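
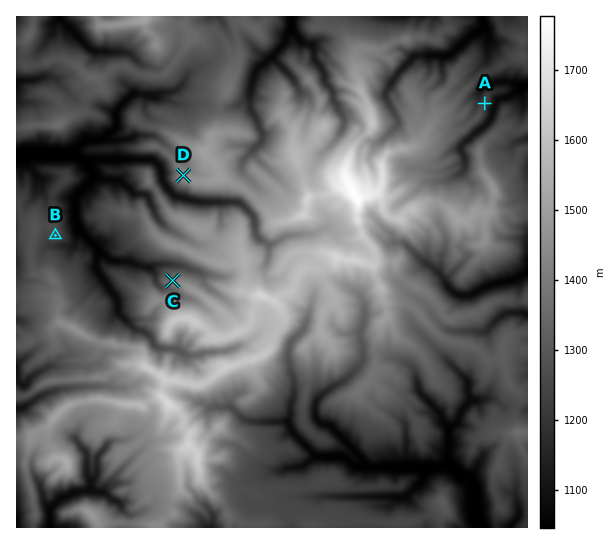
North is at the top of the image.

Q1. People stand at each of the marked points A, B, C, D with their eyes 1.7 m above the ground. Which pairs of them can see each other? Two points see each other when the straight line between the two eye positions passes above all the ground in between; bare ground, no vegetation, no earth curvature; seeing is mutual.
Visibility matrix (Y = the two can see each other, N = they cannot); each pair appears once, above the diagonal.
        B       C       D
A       N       N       N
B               Y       Y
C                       N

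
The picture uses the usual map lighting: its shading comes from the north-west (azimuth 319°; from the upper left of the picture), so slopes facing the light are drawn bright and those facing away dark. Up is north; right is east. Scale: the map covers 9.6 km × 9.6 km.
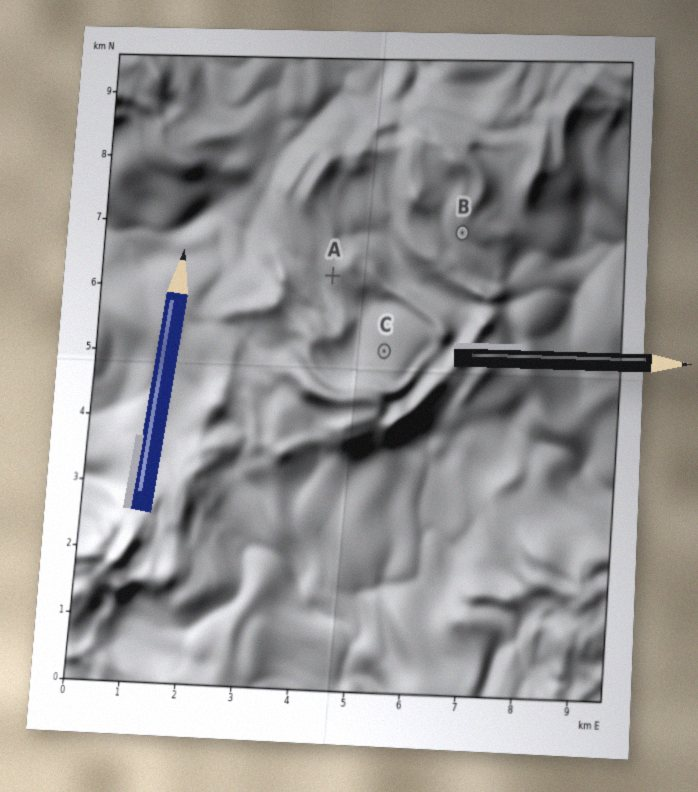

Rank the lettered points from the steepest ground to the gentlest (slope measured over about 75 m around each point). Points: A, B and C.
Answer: A B C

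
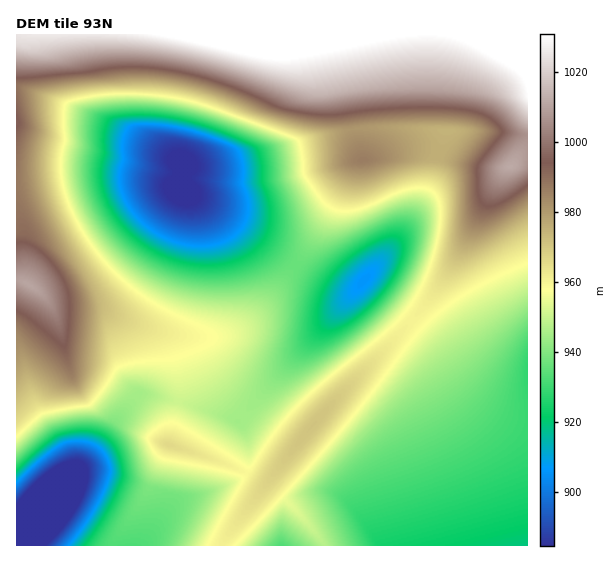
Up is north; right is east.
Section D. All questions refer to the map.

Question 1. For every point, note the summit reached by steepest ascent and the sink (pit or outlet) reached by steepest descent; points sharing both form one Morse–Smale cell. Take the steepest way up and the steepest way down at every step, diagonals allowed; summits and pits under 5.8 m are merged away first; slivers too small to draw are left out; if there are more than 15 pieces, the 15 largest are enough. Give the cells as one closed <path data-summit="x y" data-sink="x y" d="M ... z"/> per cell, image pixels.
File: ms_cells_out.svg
<path data-summit="313 425" data-sink="527 545" d="M411 321l-96 102-43 53-3 5 2 4 36 36 18 25 202 0 1-122-21-6-28-17-15-16-25-37z"/><path data-summit="27 284" data-sink="182 191" d="M111 173l-45 1-50 7 0 98 23 12 18 20 45 0 61 23 6 7 10 30 0 30 59 20 5-6-27-28-16-28-5-15-6-6-6-2 36 1 19-7 21-17 37-48-55-39-51-32-36-15z"/><path data-summit="247 35" data-sink="182 191" d="M334 34l-248 0-1 13 6 25 4 37 4 8 11 6 80 43 27 0 21-4 88-27 27-5-5-38-11-51z"/><path data-summit="527 35" data-sink="182 191" d="M85 34l-69 1 0 145 9 1 58-8 43 1 28 5 23 8 36 20 82 58 38-60 18-40 4-4 6-1-8-29-6-1-21 5-49 16-52 14-35 1-8-3-85-48-5-19z"/><path data-summit="27 284" data-sink="43 511" d="M18 279l-2 1 1 253 9-3 9-9 36-44 21-21 23-33 24-29 15 1 24 7 2-7 0-16-4-19-7-19-6-7-61-23-45 0-18-20z"/><path data-summit="527 35" data-sink="363 281" d="M426 150l-20 0-25 8-26 3-6 7-4 13-12 24-37 60 25 17 24 11 10-3 8-9 48 40 37-49 47-87 12-17-29-1z"/><path data-summit="527 35" data-sink="527 545" d="M527 153l-6 1-6 9-12 9-55 100-36 48 27 28 25 37 15 16 28 17 18 5 3 0z"/><path data-summit="170 445" data-sink="43 511" d="M147 394l-8 0-14 15-33 47-21 21-42 50-6 10-1 9 119 0 23-30 15-15 34-10 31-15 1-3-10-6-64-21-2-5 8-40z"/><path data-summit="527 35" data-sink="43 511" d="M527 34l-98 0 0 95-36-2-38 2-2 3 8 27 13 0 32-9 20 0 52 17 25 2 8-3 10-12 7-2z"/><path data-summit="313 425" data-sink="363 281" d="M363 281l-119 134 45 34 6-1 42-51 74-76z"/><path data-summit="27 284" data-sink="363 281" d="M297 266l-38 47-21 17-19 7-32 0 8 7 5 15 16 28 27 28 110-123-14-1-18-9z"/><path data-summit="247 35" data-sink="43 511" d="M427 34l-92 1 8 30 11 65 19-3 56 2z"/><path data-summit="313 425" data-sink="43 511" d="M246 473l-4 5-23 11-40 12-15 15-23 29 80 1 46-62z"/><path data-summit="313 425" data-sink="282 545" d="M269 481l-48 64 102 1-2-6-14-19-36-36z"/><path data-summit="170 445" data-sink="182 191" d="M182 402l-5 1-8 41 53 18 24 11 2-5 0-27-7-17-8-6z"/>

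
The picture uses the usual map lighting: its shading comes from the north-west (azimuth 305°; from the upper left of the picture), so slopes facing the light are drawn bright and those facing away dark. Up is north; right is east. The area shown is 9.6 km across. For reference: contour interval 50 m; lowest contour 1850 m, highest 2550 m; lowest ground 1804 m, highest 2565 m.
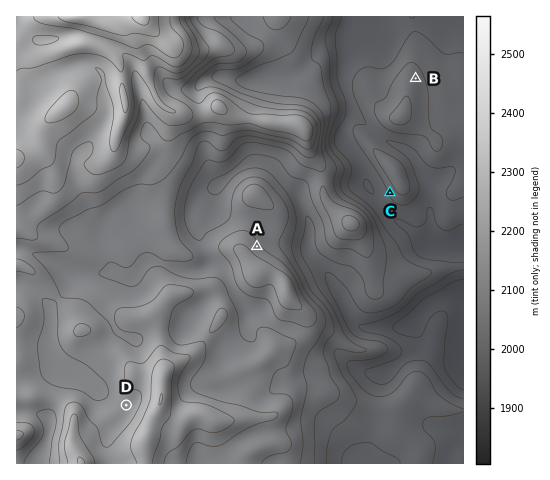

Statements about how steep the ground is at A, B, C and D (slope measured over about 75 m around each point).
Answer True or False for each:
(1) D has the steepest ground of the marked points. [False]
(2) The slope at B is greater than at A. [False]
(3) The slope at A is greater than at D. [True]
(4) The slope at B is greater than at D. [True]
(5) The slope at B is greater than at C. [False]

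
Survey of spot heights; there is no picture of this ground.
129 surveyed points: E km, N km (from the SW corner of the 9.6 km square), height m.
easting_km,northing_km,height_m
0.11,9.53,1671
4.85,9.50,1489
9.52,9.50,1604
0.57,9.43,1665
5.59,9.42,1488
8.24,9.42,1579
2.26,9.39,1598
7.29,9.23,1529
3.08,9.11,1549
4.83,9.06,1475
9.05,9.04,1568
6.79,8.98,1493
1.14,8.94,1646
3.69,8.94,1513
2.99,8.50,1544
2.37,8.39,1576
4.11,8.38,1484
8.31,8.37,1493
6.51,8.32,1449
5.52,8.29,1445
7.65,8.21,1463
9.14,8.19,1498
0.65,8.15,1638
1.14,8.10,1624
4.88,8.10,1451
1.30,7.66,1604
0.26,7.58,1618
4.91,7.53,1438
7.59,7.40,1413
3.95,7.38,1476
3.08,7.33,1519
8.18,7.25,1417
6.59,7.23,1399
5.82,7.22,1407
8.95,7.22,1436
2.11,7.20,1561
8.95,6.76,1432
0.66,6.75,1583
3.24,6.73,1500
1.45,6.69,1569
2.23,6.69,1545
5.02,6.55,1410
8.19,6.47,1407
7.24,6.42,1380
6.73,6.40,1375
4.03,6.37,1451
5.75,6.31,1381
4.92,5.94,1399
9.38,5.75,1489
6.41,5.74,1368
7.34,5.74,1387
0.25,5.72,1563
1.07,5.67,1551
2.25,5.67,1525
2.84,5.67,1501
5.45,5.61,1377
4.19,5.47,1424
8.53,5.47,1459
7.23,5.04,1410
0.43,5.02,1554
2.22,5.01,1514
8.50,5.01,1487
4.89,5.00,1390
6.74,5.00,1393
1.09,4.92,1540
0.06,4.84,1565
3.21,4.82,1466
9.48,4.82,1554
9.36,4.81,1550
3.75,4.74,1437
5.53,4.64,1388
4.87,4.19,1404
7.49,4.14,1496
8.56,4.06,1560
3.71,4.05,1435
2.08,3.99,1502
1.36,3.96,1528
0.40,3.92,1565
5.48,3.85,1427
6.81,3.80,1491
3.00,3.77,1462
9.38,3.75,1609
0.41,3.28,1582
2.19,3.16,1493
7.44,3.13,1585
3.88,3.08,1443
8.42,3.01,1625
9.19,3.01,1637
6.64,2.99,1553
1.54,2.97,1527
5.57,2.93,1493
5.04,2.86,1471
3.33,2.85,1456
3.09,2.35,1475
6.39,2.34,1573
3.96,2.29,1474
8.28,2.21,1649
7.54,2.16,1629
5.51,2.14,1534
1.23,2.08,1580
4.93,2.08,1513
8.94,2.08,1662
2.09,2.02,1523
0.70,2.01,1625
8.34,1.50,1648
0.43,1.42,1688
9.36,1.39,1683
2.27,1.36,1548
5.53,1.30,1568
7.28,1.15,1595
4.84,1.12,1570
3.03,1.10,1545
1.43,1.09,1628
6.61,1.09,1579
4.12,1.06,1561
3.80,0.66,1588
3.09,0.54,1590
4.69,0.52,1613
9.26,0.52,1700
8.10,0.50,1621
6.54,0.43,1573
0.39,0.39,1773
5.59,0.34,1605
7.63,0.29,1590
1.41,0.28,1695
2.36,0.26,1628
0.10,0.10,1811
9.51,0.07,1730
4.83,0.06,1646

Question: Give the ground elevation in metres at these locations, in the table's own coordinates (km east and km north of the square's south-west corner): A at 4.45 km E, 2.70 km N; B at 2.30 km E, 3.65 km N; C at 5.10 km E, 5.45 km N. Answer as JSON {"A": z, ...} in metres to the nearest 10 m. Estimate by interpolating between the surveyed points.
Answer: {"A": 1460, "B": 1490, "C": 1380}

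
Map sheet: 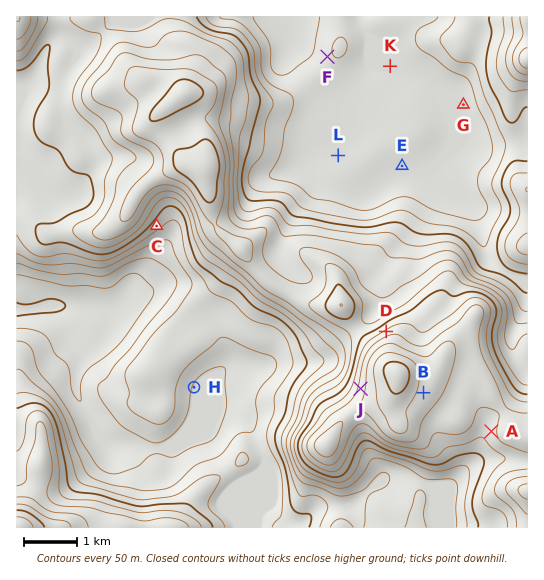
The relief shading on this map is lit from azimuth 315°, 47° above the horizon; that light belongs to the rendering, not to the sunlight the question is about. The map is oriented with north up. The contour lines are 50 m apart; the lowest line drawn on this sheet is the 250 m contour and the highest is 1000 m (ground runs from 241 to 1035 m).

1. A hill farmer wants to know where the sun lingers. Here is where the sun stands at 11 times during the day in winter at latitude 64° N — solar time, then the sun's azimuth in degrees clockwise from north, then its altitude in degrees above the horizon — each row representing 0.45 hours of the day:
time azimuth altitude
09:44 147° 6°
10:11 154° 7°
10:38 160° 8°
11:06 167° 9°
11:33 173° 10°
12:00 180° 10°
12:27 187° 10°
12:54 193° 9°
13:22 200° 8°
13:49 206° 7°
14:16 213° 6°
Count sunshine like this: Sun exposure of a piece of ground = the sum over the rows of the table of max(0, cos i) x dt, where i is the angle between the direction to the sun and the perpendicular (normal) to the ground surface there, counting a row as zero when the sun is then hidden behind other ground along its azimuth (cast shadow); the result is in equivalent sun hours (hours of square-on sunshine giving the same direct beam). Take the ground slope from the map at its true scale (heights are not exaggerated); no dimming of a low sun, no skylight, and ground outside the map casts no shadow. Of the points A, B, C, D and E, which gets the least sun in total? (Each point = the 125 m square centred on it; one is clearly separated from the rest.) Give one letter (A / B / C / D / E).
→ D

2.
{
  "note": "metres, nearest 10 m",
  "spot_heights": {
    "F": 390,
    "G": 370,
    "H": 350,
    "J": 870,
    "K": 360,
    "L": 370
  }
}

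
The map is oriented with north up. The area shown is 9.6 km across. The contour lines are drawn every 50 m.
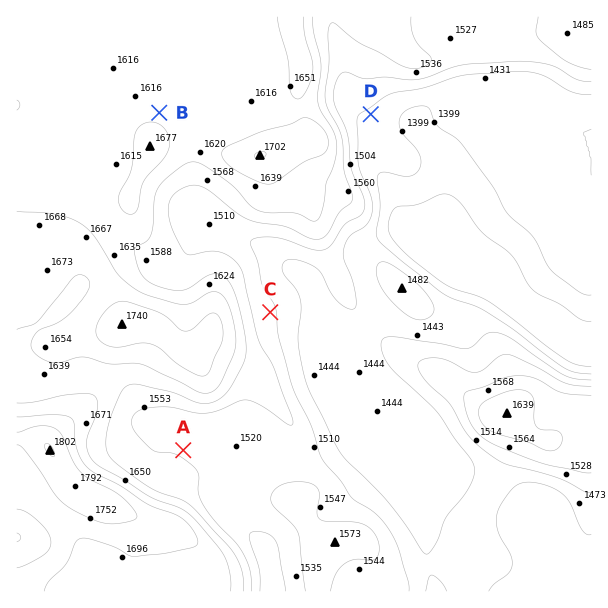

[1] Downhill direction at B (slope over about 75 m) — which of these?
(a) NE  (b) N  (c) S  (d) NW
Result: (b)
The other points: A NE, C E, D SE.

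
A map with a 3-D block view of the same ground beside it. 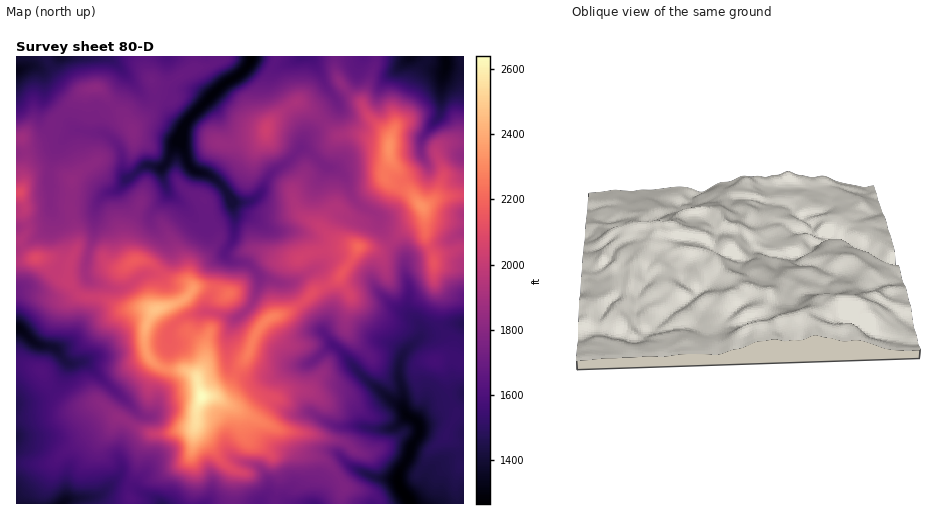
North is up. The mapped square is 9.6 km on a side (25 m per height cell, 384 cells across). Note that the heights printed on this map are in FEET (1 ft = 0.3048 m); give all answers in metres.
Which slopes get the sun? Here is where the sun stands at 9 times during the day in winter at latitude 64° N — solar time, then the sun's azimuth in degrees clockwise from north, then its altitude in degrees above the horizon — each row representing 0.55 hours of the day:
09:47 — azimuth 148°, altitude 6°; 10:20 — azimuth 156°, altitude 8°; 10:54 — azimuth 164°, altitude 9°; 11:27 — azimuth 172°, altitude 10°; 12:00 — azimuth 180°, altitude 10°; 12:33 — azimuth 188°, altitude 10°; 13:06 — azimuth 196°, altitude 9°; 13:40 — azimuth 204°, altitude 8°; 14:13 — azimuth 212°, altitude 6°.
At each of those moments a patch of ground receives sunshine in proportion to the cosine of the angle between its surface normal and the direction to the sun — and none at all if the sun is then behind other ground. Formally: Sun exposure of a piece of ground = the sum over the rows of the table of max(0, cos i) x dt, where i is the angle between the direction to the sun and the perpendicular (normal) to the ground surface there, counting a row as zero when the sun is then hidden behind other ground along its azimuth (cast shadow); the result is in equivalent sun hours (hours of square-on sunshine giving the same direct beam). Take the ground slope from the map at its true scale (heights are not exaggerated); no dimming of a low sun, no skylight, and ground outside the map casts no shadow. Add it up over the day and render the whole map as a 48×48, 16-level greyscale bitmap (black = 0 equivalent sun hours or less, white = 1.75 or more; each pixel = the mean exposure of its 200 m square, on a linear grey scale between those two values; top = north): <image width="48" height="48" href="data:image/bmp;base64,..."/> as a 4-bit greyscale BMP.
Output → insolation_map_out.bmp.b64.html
<image width="48" height="48" href="data:image/bmp;base64,Qk32BAAAAAAAAHYAAAAoAAAAMAAAADAAAAABAAQAAAAAAIAEAAATCwAAEwsAABAAAAAAAAAAAAAAABEREQAiIiIAMzMzAERERABVVVUAZmZmAHd3dwCIiIgAmZmZAKqqqgC7u7sAzMzMAN3d3QDu7u4A////AImruGVVZ3Z6qryoiZh3eau5iaqFNIiYd3iJq7unVWnMvN26zMyYiJqod3UyN6mHd4iJmqmZhoib7//c7/+qmHd3YwATV5h3d4iImYmal4l4v/7f6VW/yqmIUSfLlUd3d2VmeYiZiZmXaN39ZY3//bqWOP/MyDZ3ZlVVZ4iImpq6hpzZjP/IipdmnJZ5qFWId1ZmVneJupv//by5q5iKzd3MtjISWXJHd3d3d3d4mph4vauqqXiruodSAAAAFoRGZod4iIiHiVEAJFiKuZmFIAACZmipYTd2Z2Zmd4iHYyREM1eIqoUhIhJrqZllVZqHZmZmVWd2IVqndljLpkIkiIqpd3UySKp2ZYd3UzNCFqqYd2Z3MiNFVol1V2Q1mIh2ZoiHVDIBfLmrqHUhEjQyJFVVZSJqiId3d4h3UyImvLzv7JVDJHZVMiJXUifJaIeIeHZlMiJWaL36ZSFENZl2VCAkM2yod3iYd1MRJ5hlVYtyEAE0RIqHibghN7l3hlZmZiABV5u6mIhEQyM0Q0iIiauCXcdFiERFZgKN64rduYh2ZmRFMjeqlkM43ZZniYVVZkrd7brN24eYZlM2QSS8yoZqqYmZiId2VN273duay5attiEBMQFc3czLiKuodmeIh+3Mzd2XiZeM/qY2ujABR73bmsunZ4m8zMupibunMiIROey73pIAAGzcu6hmqZvty4ZniGQzIQAAAGuWZ3IQABWcuFVc2Yv9qYial1JGhzEAEzNCECIgEiI3p0WtqKzbzN7ZZlaJmYUyEQAAAAJpuoQ0aZm5ebqrzL7IdnZmVpqDAAAAABWpmal1NruoeYiId0RVVXdUIiIQAAAAAWhlVmeHZr2niZlVeFEAE0YhEAABIgASEDQhESNWZ2dli91zNVUiIiMhIgATQhI0UiEQESRmQgAUeruoZFZlVDM0QzIkQ0RUQyNGeIhkIAE1aKmJmKhlZlRERFVENFZlMjVniYVERERWeJmXdodmZmZENFdiJGd1IiJWZkM1ZUaLurmJmrZWZmdiEkZjFXdkNnQ1dlQzQ2rO7HJIq1dmZ3eIQBNDSFMhXu12ZVVDNHndtzECMxRmZniagwEiZAACzKulM1ZURWeYdjEDUzNmZVeIimABEABM2ZmmIkVUV2dnhjETQzRVVFVoitqYIRv/uZq8hDRoh3ZYcxBDEWVWVVVFWL/6QlvcqYnNyEWJmIdXdTJkVpdmZVVDWYh2ZWiHd3ipiHd4mpdVZlIkZ0VWZlVWiHdpt2VDRmeIiIdmZ2VTV5QAEwJGZ3eIh2Z5yUEBNVVWeJl1IjZRJqcQAQE0Z3d3ZlVoznEANEMTaJl0I2YQATUwASMhRnd3ZVRXncQAIjIQN4dUR4MAAAEQADMyJHiIVDRmZ6kgASMhEkQzdyEAAAEhIjIzIkVlMjZ2Z4y0AAIzIQI2pQAQAAIzNCIzMgABIldlV5z9YQA0MhI3UhIwABJERVRFMgAAFXVDNGee+BAlQiJFM1RUEBNWRZiFMiECR2VERFVFm0E1ZTNVVVRXYyNVZg=="/>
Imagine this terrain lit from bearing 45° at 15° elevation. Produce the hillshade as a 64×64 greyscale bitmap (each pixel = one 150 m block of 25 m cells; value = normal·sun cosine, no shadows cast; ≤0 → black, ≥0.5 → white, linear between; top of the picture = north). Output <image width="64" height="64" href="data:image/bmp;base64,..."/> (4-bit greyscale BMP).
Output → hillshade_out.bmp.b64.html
<image width="64" height="64" href="data:image/bmp;base64,Qk12CAAAAAAAAHYAAAAoAAAAQAAAAEAAAAABAAQAAAAAAAAIAAATCwAAEwsAABAAAAAAAAAAAAAAABEREQAiIiIAMzMzAERERABVVVUAZmZmAHd3dwCIiIgAmZmZAKqqqgC7u7sAzMzMAN3d3QDu7u4A////AHZmd2VWd3dniZhkREVVVWZ3d3d3dlRFeHd4ztplVmZ3dmZ3dVZmd2eIdkRDNFZVVmZnd3dmVVZ3iJvuyFRWd3dmZmdlRWZ3Z3dVRDIjVkM0RWdmd3ZmZ3m83u2lRWd3d2ZmZ3VWZnZmZmVTEAJmMRI2iFZ3d3d3nO/buoVWd3d3ZmZndmZmZnZWZlMAA3YQNoumNWZmd3jO2WaIdmd3d3d3d3d2ZmZndVZmUxAVdBSKumIlZWZmi9pSNoiHd3d3d4iHd3dmZnh1RmVTISZ0SJhTIld3d3islCRoiJl2Z3d4iId3d2Znd2RFVUIQFWZ5dCNGiYd3iZhEaZmaqnZnd3h3d3d3ZmZmZUQzIAAFd4hUV4iHZmZndmiru7zKh3d3eGd3d2ZmZmZlQzMgABV4l1V4h2Zmd4mrvN3M3LmYZniIZmZmZmZmZmVVeHQiNomXZnd2aKu83u3My6q6qqhVeIhmZmZmZmZmZ4qqhURGmpdmd3is7u7tuImXd4mrp0VniHd2ZmZmZmeKuodUQzaZh2Z4q97dzLdmiHZ5q7p0RXeId3d3ZmZmebylRUMiJYh2eKvMy6qoZWiZiavMt0RWd4hmZ3d3d3ecylI1UyEjZ3irzcuZmpZWmqmazMqFRWd4iWZmd4iIisyVIkZTIRN6rNzcqpq6h3mrqazcl3ZGd3iJZmZ4iIibyUIiRUIRFJze3Mqqu7qZmrqqzslmhld3d4hmZ4mZmauEESIzEREVrN7Lqququ6qqqr3shViVV3d3d2Z3iqqZqFIiIhASIki83amJqaq7u6mr3sdFioVndnd3d4mryoiGRDMhAmd3mrvcl3iZqqq6ma3sc0eahmdmeHeJq82nZmVUMyAYu5qpm9yGeJqpmYiJvdhDaKqHZ3iIiKvcy3VVVEMiEFvKmYeL3Id4qqiHd4nMlDWKqod4iJiIzcl2RFVDIiIBfKmHd4vcl3iqmIiJq7gyWKqph3iIiIjbYyM0RDIiIgJ7qHd3isyod5mIiavMgxSKqYh3d3iIiZURI0RDIiIiEnqYd3iazLl3iHd5q7lSR5mId4iHd3iZMQI0REMiMyISaId4mqvdyXd4dniZlkRXiHeIiYh3eJkREjNEQzMzMzNXdniaq8uoh3iIiYh2VFZ3eImZh2ZndxEiNERDNERVRFd3d3iYdmZ4eKu6l2ZVRWeJqph2VEVmIzNFVVRVVnd3irqXeHVEV4mJvMuXdmVEeau4d2UyNWZVVWZVZ3eJmZms3KmIhmZ5u5m8uod3ZUabzIVoYxFHeGZlVFaKqZiIiazLl3mpiKzdqauph4h1WLzJRIliAWiHVUM1Z5uXZWZ4mqh3i9y83v65mHdnmXZ6vKU2qUADeGZDIkZ4qnVUVneIiIm+/+/+7ZZUVWeIdomqdFm4MASHZjIkaIipdVZnd3ebus//7uzKYzRVZ3d3iZhlercyFIiIREeIiJl1aId4i926zu3cqHU0VmZ3d3d4h2aKp0ImqphmiqqYmXaJmJve7Jm93Lp2VVZ3eIiHd2Znd5qWQSeqmHm8upmamJqave7Kms3KqYZniZmZmYh3ZXmqqYUgOLqYmauqmaupmpq8y6iby6mZmHiqqpmZh3d4reyodBBJqpmJmpmZq7mZmqu6iKu6mIqoeaqYd3dniJve25dkImmZmXiZmIibqYiJqqmJu6mIirh5mHZVVWiau7uph2QjeZmZZ5mYiJqpeImZmIqqmIibyXh3ZURXiaqpmZh2VCNpqppoqph4mqmImZmZqqmIeK3Yd3dlVnmZmYmZh1RDE3qqmWi6l3iaqYmpiJq7qXd4vsdnd2VXmpmImqhkMyEVmqmHesqXeImZmqmImruWZ4nepEVmVFeamZmqhTIiIlm6qYerypd3iZmaqYmr2mV5rf1AJWVEaJqZmalkISNGjMuqqrzKh3eJiImqia3YR73v5gBGZkV5mZmZmFMiRni9yqu7q7qHeIiIibmJz9ds/+tgA1Z3Z4mZmZmXUyNoib3JmruruoiIiIiKp3nNp576YgAlZnd3iJmZmHZTJGeK3th6zKqqmIiIiIqWaId4raMAAUVmd2Z4ial3ZlM0Z63/tXzciaqYiIiImpZWRIqrYAAkVlZmVniJhmZmQzRYzv50nLp4mZiIiImrlVZXvKlAA1ZmZmVniIhlZmVDRFjO/GWamXipiIiImap1Z4vcqDAVeIdmVnmph2ZmZURUWc78eKqZmqmIiIiZl1V4m8qXMDeZh2ZWmql3Zmd2VmVpzduqq6qruYiIiIh2ZomaqZhDWKmHdmeamHdmeIh2VXm8u8u7qqqpiIh3d3d3iZmZmHZ5qXd3eKqYdmeKmHVYmbzN26mamZmIh3d3d3iZmZiHiImXZ4iZqph3eKqXRIupze/sp5qImpiHd3d3iZqZiHiIiId4iZqpmHiaqnQ2zJre//2om4ial3d3d3iZqpiIiIiYd3eJqpmImqu5VFrsrO//7aiaeJqHd3d3iaqpd4iJmYiHeJmZmZmru6ZGnOy8/+3cqJmImoh3eImrupdniImYd3iJmZmZmru7hGq7zM3tzMuoiIiZiIiaq8y6hniZiIdmd4mYiJmaq7lVnLmrzMu7u5h3eJh4iaq8zLhmiZmIh3dlZ4d3iZqqqFe7mJq7uqqqmHdnd3mZqru7lmeJqYiIiHZomGZ4maqXabqYibuqmZmYZmZmiqmqqql1aJqpiIiYd2ipZWiaqYZpqZiJq6qYiZhm"/>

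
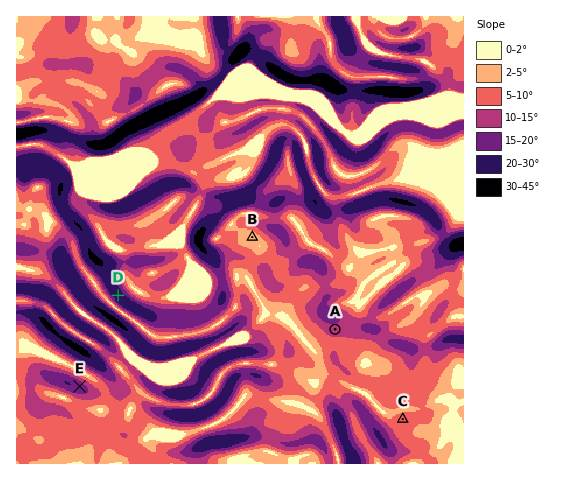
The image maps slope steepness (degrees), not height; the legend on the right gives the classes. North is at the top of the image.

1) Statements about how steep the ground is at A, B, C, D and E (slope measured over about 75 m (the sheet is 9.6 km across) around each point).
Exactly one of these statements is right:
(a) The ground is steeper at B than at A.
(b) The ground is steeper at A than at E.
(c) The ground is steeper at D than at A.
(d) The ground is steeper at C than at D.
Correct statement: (c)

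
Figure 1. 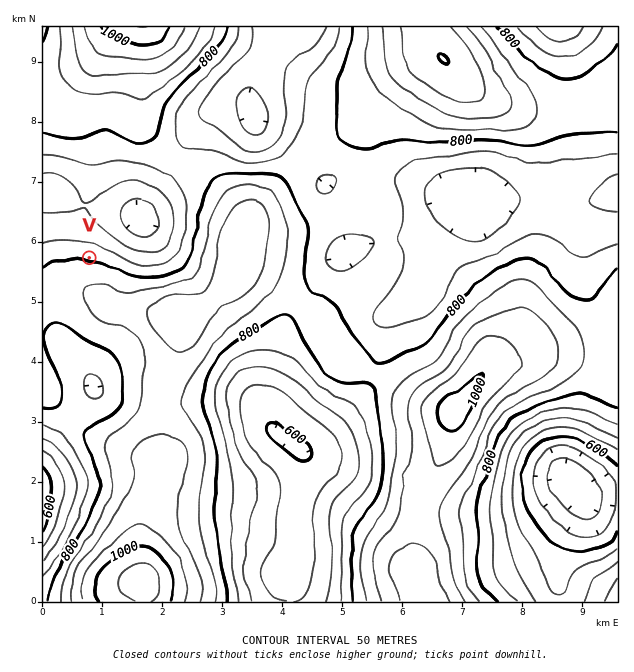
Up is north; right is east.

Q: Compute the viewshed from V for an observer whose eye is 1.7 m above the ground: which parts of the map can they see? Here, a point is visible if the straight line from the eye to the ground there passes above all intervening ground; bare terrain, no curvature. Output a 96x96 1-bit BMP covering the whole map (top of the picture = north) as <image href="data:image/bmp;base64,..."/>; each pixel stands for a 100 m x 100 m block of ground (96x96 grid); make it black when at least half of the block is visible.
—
<image width="96" height="96" href="data:image/bmp;base64,Qk2+BAAAAAAAAD4AAAAoAAAAYAAAAGAAAAABAAEAAAAAAIAEAAATCwAAEwsAAAIAAAAAAAAA////AAAAAAAAAAAAAAAAAAAAAAAAAAAAAAAAAAAAAAAAAAAAAAAAAAAAAAAAAAAAAAAAAAAAAAAAAAAAAAAAAAAAAAAAAAAAAAAAAAAAAAAAAAAAAAAAAAAAAAAAAAAAAAAAAAAAAAAAAAAAAAAAAAAAAAAAAAAAAAAAAAAAAAAAAAAAAAAAAAAAAAAAAAAAAAAAAAAAAAAAAAAAAAAAAAAAAAAAAAAAAAAAAAAAAAAAAAAAAAAAAAAAAAAAAAAAAAAAAAAAAAAAAAAAAAAAAAAAAAAAAAAAAAAAAAAAAAAAAAAAAAAAAAAAAAAAAAAAAAAAAAAAAAAAAAAAAAAAAAAAAAAAAAAAAAAAAAAAAAAAAAAAAAAAAAAAAAAAAAAAAAAAAAAAAAAAAAAAAAAAAAAAAAAAAAAAAAAAAAAAAAAAAAAAAAAAAAAAAAAAAAAAAAAAAAAAAAAAAAAAAAAAAAAAAAAAAAAAAAAAAAAAAAAAAAAAAAAAAAAAAAAAAAAAAAAAAAAAAAAAAAAAAAAAAAAAAAAAAAAAAAAAAAAAAAAAAAAAAAAAAAAAAAAAAAAAAAAAAAAAAAAAAAAAAAAAAAAAAAAAAAAAAAAAAAAAAAAAAAAAAAAAAAAAAAAAAAAAAAAAAAAAAAAAAAAAAAAAAAAAAAAAAAAAAAAAAAAAAAAAAAAAAAAAAAAAAAAAAAAAAAAAAAAAAAAAAAAAAAAAAAAAAAAAAAAAAAAAAAAAAAAAAAAAAAAAAAAAAAAAABAAAAAAAAAAAAAAADgAAAAAAAAAAAAAAH4AAAAAAAAAAAAAAH8AAAAAAAAAAAAAAH/wAAAAAAAAAAAAAH/8AAAAAAAAAAAAAD/+AAAAAAAAAAAAAB/+AAAAAAAAAAAAAA//AAAAAAAAAAABwA//AAAAAAAAAAADgA//AAAAAAAAAAAHgA//AAAAAAAAAAAPgA//AAAAAAAAAAAPgA//AAAAAAAAAAA/wB//gAAAAAAAAAD/4B//gAAAAAAAAAD/+D//gAAAAAAAAAD/////gAAAAAAAAAD/////gAAAAAAAAAD/////gAAAAAAAAAD/////gAAAAAAAAAD/////AAAAAAAAAAD////+AAAAAAAAAAD////8AAAAAAAAAAD////wAAAAAAAAAAD////gAAAAAAAAAAD///8AAAAAAAAAAAD///gAAAAAAAAAAAD///AAAAAAAAAAAAD///AAAAAAAAAAAAD//+AAAAAAAAAAAAD//+AAAAAAAAAAAAD//8AAAAAAAAAAAAD//8AAAAAAAAAAAAA//4AAAAAAAAAAAAA//8AAAAAAAAAAAAD//8AAAAAAAAAAAAD///AAAAD//+AAAAD///gAAAP///wAAAD///4AAAP///wAAAB///+AAAf///gAAAAf///AAAP///AAAAAH///wAAP//+AAAAAD///4AAH//8AAAAAD///8AAH//4AAAAAD///+AAD//4AAAAAD///+AAD//wAAAAAD//wAAAD//wAAAAAD//gAAAD//gAAAAA="/>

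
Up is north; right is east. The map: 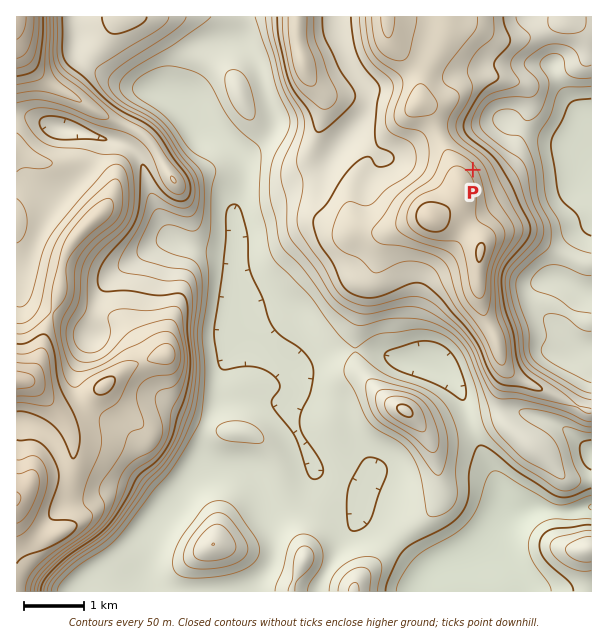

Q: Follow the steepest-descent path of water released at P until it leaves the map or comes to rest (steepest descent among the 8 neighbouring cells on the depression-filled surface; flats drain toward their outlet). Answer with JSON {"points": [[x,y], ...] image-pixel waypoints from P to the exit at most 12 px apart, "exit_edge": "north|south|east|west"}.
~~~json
{"points": [[473, 170], [485, 158], [497, 146], [506, 134], [515, 131], [527, 131], [539, 134], [551, 135], [563, 138], [575, 147], [587, 158], [591, 159]], "exit_edge": "east"}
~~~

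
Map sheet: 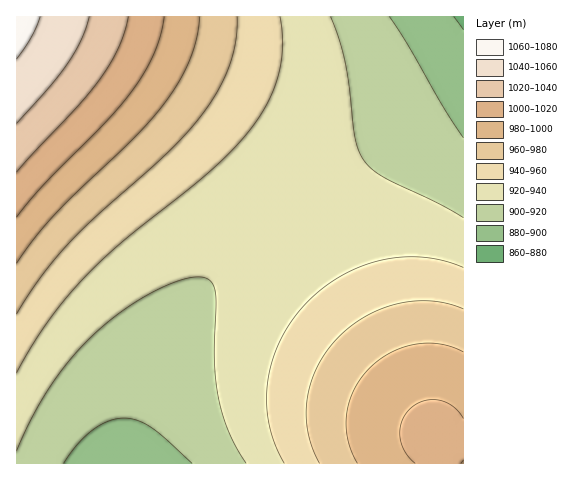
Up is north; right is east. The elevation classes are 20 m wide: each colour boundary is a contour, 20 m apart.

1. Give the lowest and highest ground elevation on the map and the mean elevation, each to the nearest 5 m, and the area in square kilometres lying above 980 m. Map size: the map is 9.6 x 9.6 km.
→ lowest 875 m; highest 1065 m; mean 945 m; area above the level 17.9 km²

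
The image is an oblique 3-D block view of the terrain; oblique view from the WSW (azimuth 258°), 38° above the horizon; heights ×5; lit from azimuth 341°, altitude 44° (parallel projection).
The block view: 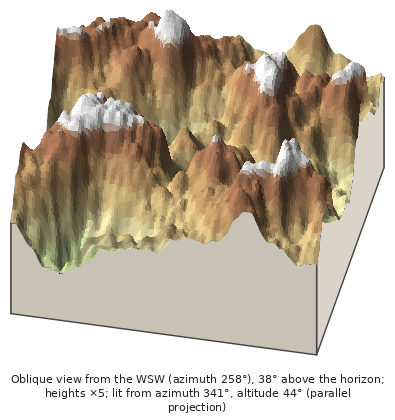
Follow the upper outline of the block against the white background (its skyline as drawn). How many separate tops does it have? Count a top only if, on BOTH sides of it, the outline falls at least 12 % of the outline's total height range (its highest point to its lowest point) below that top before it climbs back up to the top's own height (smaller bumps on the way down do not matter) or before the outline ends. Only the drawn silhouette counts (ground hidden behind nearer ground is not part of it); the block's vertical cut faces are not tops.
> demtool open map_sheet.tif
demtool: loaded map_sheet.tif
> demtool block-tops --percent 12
2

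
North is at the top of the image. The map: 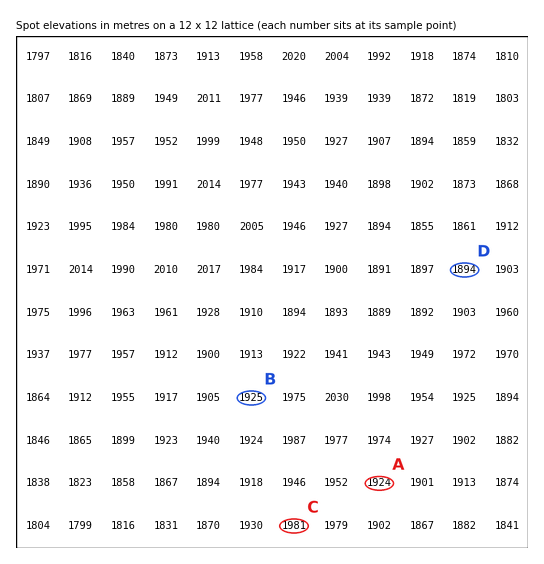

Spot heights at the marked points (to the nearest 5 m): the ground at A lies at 1925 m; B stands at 1925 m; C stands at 1980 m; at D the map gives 1895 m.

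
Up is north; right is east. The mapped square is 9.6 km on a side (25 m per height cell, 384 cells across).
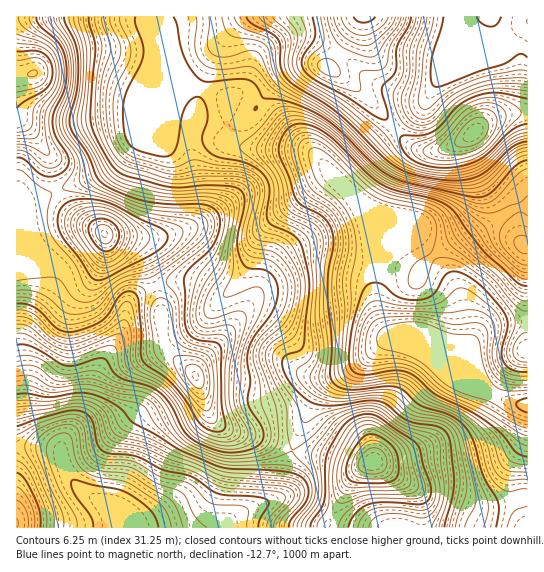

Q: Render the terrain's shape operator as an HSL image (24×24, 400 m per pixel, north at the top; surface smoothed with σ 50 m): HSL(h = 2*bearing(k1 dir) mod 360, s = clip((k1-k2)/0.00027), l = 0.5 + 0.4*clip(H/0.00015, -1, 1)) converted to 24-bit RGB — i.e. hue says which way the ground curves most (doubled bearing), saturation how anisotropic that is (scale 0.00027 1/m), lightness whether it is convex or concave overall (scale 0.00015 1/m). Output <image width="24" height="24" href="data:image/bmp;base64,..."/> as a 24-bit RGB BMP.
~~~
<image width="24" height="24" href="data:image/bmp;base64,Qk32BgAAAAAAADYAAAAoAAAAGAAAABgAAAABABgAAAAAAMAGAAATCwAAEwsAAAAAAAAAAAAA1MuwU1KzXWywf2WkdF6JfFZqbmVef41op5lugYZaRYRmKa2/HpT/t570/a+0xXg0VE0zXlshgnMd0v43MFtzYpOKcnCcfFWDzsaFbmGJe0NzfjMzdFdCdk9SjI5XTpNJjmNNr2c7e346SGwaES4FFioJ/3Iy/2pagDA+Q65Me/DMv+rRMDKsU8W+P0HDlHXNybmDf0qDhx+AujhHgIpWV21uoYxqhF1CXD4ovpUdgZE9XJRfSnqyCZarOc2z9rnZ4s3xwvXwZePOqGB2cV6mXKGUOFxyV6ady7csajxbRCWB2HCzxHSDVW93jWpZtih7nj5RrNV5gODJX+rlJrvvMnHlJ4fKiKa77ubd3OTphlfYtmOqcqqGYV6TUm+WP3yFtqIlUVcjEzEncIlD2ZmniYLNTELQjRjl48npzv3vqdn6gXnZRWWdL2h2OnaSc77E3vXWi9/FbhHs473xybvrVljhbWHKQTixt0uCxkdMIVM/FGQjd84fe5BAWSVPay5S2/+vdv9yQzlijU9TdW2lM5DAFf37Ren58eLR2h8jJ1gtN9BQyGmZthV9gxUXWTsbU0e435HcmnDZMonWwWCWijMuLyZISs2b2f/MdstlPjN1Z7eOXZmhZp4/Dq8FAWcspIE694KvzZqwTHopMwcAZiYQngIInmcZVFiAkV9cwZ18PJO1MC/Y03r1hqvuk//04/TXzFB3PIuKYZ1WZSxFwIs1h+Y2BzoVBywImLoQ7EsFWgAigXR4XS2D4E7F473Ma0CKpVFhwMZqWIxNEWhaQ1aj1t2dPu9oRaa1+nWvt1NrX0A1Qm9WhtOKy8GfSUF8IVNTZ3QlgUorgXh3hXdUIixtU5O+7ebbOzZngK+cwaymq4+YI6KvFkFw6PChldVXHUg7q0ZG7HKmqV+/dLSjTtBPpn9iqEiTRTBba2EqaWUfgmwhia1kQ3OCKmo+4PkoPmeTYcCYrYSl0J6INJhxCUVZvuqY1IaDP0BzKmdJtGtiwIGerqGWpL5/RYGHo0OudiOunlzImYzGbM7CXZCoe0qWZlCB4dpPZ4jFaKavaleP7lJMw1YrE29FQcIEo5YusFFmRodwOpeCspiTsaWlxrCkWEqEQDdraUqbX36pspm4rIWga0V4ckFgb1Fb4tR2i3OYil+Gai1f2kcv7OSuOIbUmXWzWZdMZ45MW8JkGKe2epOqspuHx1lVpFFwM1mGTluQaYqRdJuawFySkTaTjkyWboGmueGyf26Di0CWgyy4uebg2/DbMlXyg37Zuo3dpJDDlsuAGWlRL39mtIOOxoS+w6HFNzqzUEKFf4B/ZoFpiTyVvz2lZZqthtTRqcq7bGaDQVaiZsLr0/j13ObvWUT8fGfnrIXs4MLu6LPdvFG9FXZOLpxIdZmoxoinjR+jd2CEg3JadVIpMBUPj3QoktBHLbU6i6tQel56Q54+CtUcEv8HmLdIgjx1WY2BVVyTw3KS5nDB8prWiHPFMrB+Mm9NjkE2giJbbgIRVRsAOSEANDcFOKkASP8DJ7JIUY1jdz1uzcZVO+olAPoII2I/cWVQgWtETTgmhZolh5BKy4yB1pS5q2S4WThzbDRXRQAkiQAn3lx+zaHnrtDsjuTCaOZABpseJVtKNXlpufbJzPXxc5TGPStbTC4kdEYleHJCkLw8ZW4woJMTs5kMf2QuUyhFMAMdUQQwgtevvfD3zOX/08z/7c/889XlsMhUDyMkg+bMXv9RVn8idTEnZDBfZkV5gIB/YniOrJpobFyGtGZvy5tke0AzKwgZKwggUtObj/Syc/6sJP7MSB+/8pPe9dbp/7L+Xwv/0LhX/7MHO30hOHhqTD9yVleBf4B/ZHyIrqKMZ2CKeGic1ICWuQGJgRCEP6LKfO+4mvC+eeSCL1o2EjM3dLmV5cfS5pbof1r4xGJ68OvCbtq3HDx8UkRwS3B+gIB/e4B/noBVgm5KY3VNmilYzACUm2m6heTLi/vSZMdzuX06R5FSFHdxFJg3kbpNznWVp2i+m4nY7+3ct4fMKBB2XVGGRoCPd32BgW2DpklsoX93YImQICOUiGPq19701vL0tkm7nVVElMiNd5GmMD9yVoFGPnkZaXkbt6MsYcGY7+zP6FzHUw63YGu6Wk2tamaEZVSIjH2ksI6cl1tyKkpSH5VClcxZ0DUoqC85oMpnkr01eX5IN1h0dX2BgH59bYJlhrFfgM4Hlp4AkkoPaDJNcWhKcUN0f3qAYV5+ZH9npGFtyFvCeGTQSdHURJ5ko1OBvKmnwqWjyqOmY6m+O2adUGSGlGaBg6J2Yohc"/>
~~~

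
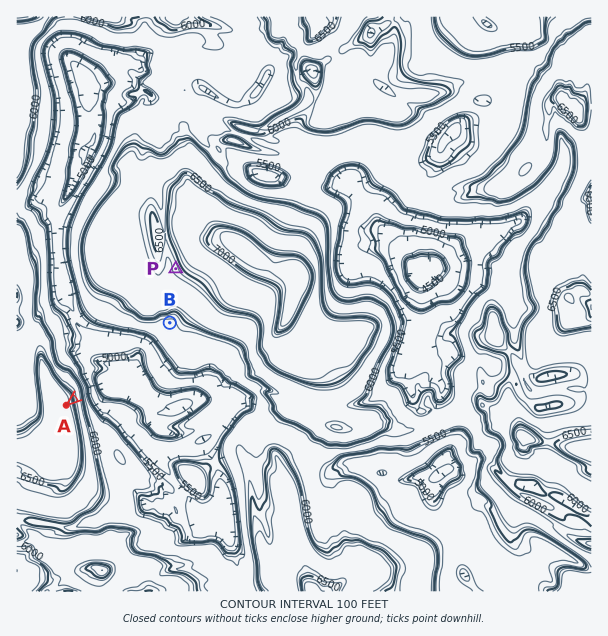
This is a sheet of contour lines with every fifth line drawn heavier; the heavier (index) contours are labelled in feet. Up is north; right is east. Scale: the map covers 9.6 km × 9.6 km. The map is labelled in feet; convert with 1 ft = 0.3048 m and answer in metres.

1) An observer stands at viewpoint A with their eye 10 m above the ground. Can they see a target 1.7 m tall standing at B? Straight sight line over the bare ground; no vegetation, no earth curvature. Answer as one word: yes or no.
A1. yes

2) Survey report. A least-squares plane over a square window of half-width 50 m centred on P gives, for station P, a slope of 19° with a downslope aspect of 252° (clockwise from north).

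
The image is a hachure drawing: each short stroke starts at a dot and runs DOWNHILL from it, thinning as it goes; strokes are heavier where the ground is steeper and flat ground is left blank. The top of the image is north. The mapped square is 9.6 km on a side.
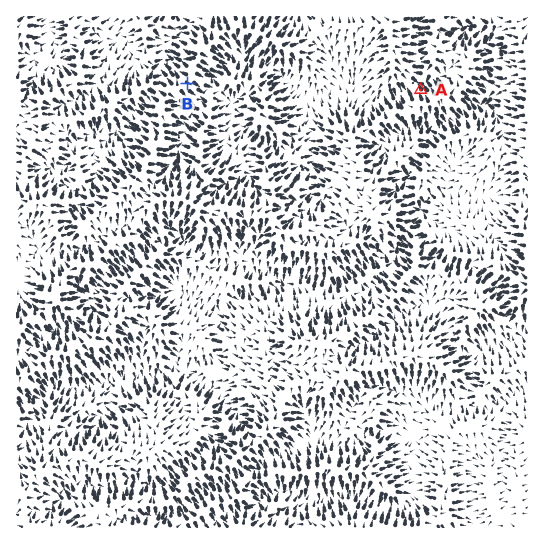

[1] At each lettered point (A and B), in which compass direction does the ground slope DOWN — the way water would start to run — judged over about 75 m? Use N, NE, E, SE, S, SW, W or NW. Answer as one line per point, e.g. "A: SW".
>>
A: NW
B: SE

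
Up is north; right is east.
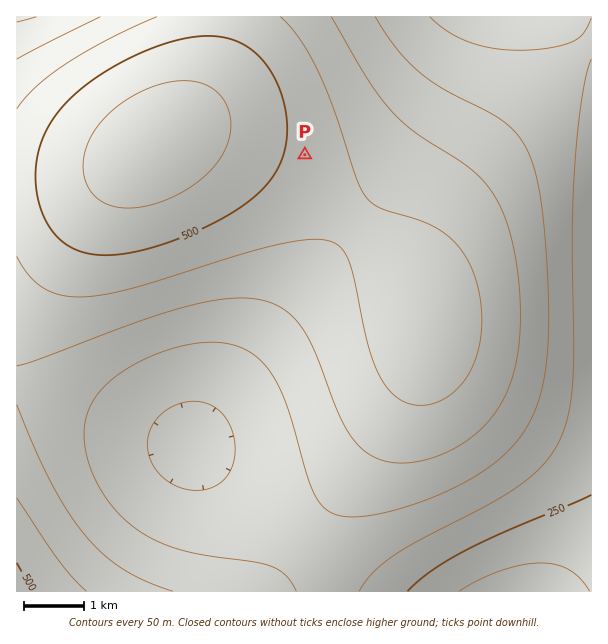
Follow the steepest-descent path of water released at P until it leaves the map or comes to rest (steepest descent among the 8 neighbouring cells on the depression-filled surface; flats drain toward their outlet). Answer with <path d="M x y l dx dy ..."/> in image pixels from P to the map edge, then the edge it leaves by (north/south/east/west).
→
<path d="M305 155l49 0 111-111 0-18 2-2 0-7"/>
exit: north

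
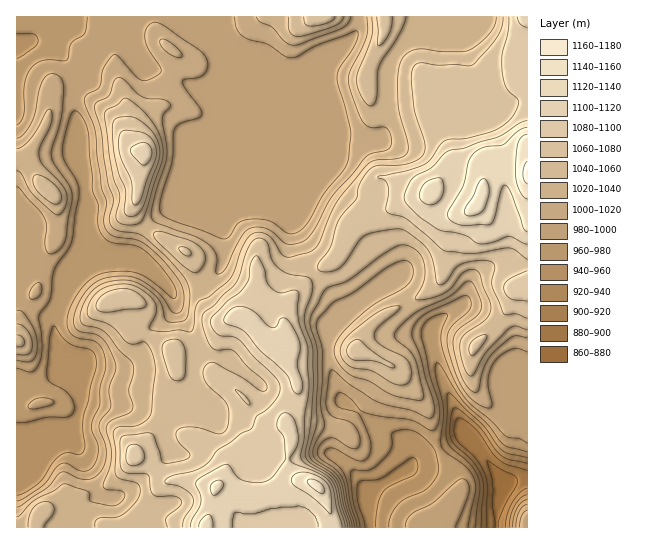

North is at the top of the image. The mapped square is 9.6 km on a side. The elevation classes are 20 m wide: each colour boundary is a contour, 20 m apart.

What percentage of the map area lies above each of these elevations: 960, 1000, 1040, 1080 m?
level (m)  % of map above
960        93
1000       62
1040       39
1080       15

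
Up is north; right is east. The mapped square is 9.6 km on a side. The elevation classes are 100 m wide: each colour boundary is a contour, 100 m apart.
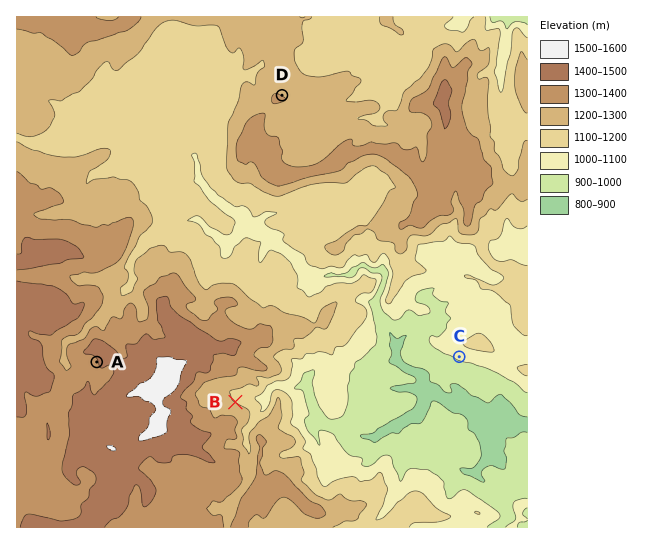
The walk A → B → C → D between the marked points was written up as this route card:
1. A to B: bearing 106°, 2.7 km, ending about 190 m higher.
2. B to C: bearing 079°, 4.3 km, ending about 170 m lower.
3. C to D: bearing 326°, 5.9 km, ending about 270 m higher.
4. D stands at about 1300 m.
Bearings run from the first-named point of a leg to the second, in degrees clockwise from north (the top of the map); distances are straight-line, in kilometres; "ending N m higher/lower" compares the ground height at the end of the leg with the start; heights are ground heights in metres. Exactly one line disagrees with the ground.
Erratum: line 1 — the sense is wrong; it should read lower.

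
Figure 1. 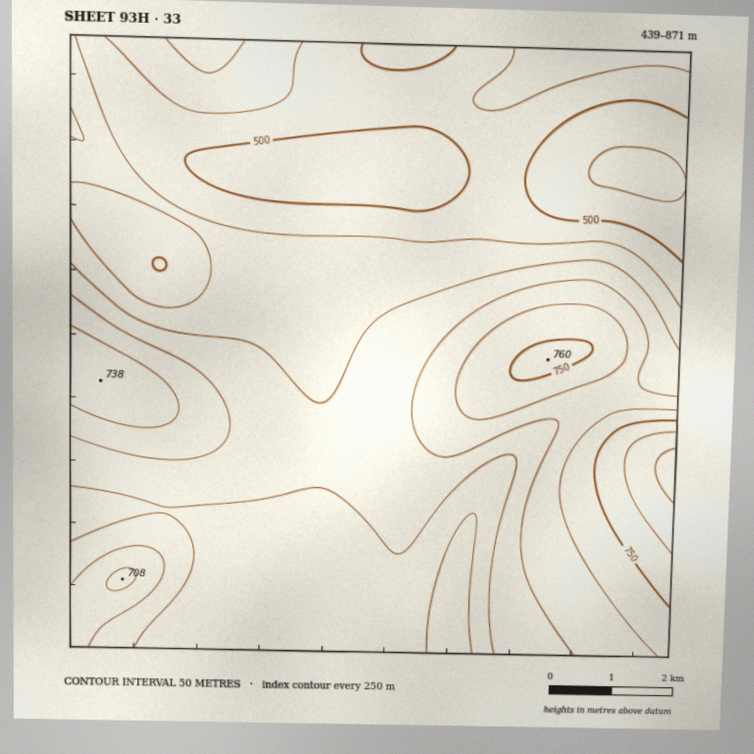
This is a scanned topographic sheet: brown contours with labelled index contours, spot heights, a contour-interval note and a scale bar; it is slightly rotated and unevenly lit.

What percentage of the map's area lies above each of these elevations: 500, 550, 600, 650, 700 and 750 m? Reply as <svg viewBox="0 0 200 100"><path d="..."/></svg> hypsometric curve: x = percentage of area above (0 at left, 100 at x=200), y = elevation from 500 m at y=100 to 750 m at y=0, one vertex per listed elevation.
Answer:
<svg viewBox="0 0 200 100"><path d="M180 100l-37-20-57-20-39-20-24-20-16-20"/></svg>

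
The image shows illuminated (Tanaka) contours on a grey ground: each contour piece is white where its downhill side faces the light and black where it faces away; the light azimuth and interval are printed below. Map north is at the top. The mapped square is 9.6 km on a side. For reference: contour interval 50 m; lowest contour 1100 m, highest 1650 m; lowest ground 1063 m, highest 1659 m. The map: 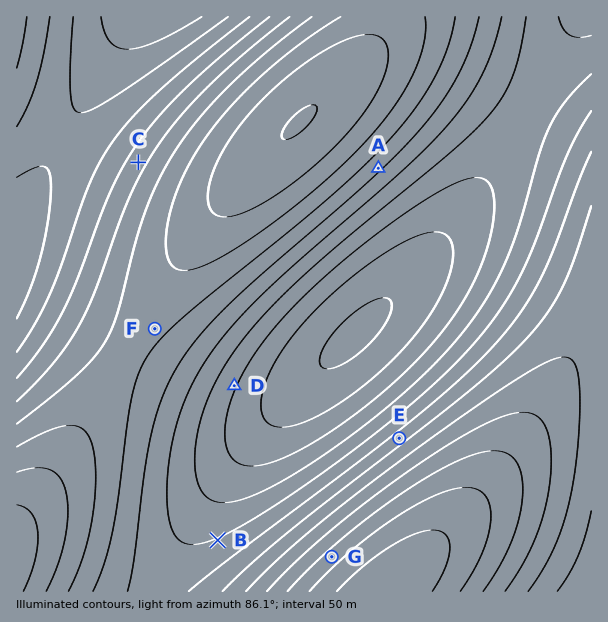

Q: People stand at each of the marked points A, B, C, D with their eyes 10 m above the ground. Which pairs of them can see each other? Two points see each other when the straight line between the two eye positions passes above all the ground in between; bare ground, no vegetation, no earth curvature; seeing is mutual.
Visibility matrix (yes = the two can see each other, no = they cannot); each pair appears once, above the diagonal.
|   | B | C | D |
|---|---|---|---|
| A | no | yes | no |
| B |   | no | no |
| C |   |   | yes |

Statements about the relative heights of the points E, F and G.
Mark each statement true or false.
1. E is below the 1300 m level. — false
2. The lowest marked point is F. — false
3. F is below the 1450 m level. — true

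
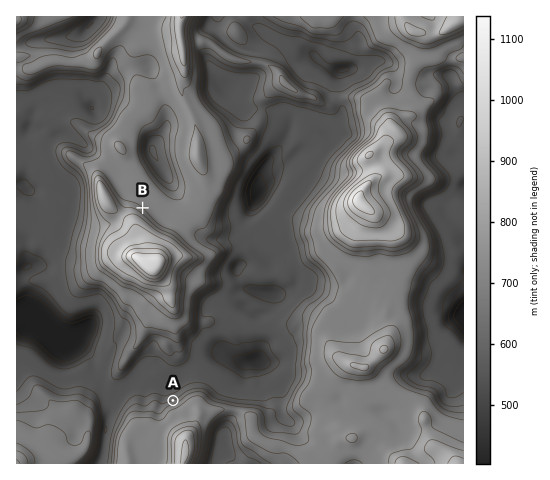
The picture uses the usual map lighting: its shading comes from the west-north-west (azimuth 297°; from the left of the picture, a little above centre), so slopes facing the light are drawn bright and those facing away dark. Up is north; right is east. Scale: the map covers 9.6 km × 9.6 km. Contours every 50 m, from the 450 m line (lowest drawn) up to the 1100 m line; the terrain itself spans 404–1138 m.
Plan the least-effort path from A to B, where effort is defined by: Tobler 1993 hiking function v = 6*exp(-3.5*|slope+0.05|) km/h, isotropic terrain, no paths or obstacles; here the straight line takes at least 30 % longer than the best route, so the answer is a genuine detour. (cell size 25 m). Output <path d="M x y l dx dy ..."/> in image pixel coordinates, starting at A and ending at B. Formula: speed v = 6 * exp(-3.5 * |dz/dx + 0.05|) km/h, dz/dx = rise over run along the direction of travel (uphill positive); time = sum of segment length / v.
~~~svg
<path d="M173 400l7-7 6-11 0-45 2-4 4-4 1-2 0-30 7-14 0-13 4-10 0-3-1-2-3-4-10-5-14-14-18-9-15-15"/>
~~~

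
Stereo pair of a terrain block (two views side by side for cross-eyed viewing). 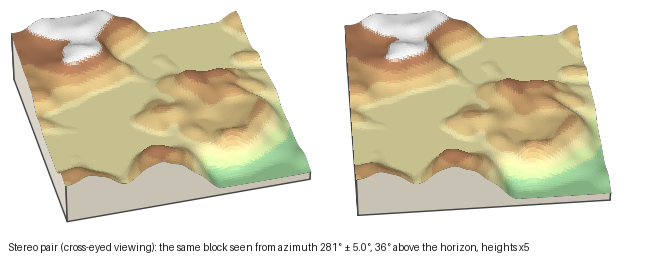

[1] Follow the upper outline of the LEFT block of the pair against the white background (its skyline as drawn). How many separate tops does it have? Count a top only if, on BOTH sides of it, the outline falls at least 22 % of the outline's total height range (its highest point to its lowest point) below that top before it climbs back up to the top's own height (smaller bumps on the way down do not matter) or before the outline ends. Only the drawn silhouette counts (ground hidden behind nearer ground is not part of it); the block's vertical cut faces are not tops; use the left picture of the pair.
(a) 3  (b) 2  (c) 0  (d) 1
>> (c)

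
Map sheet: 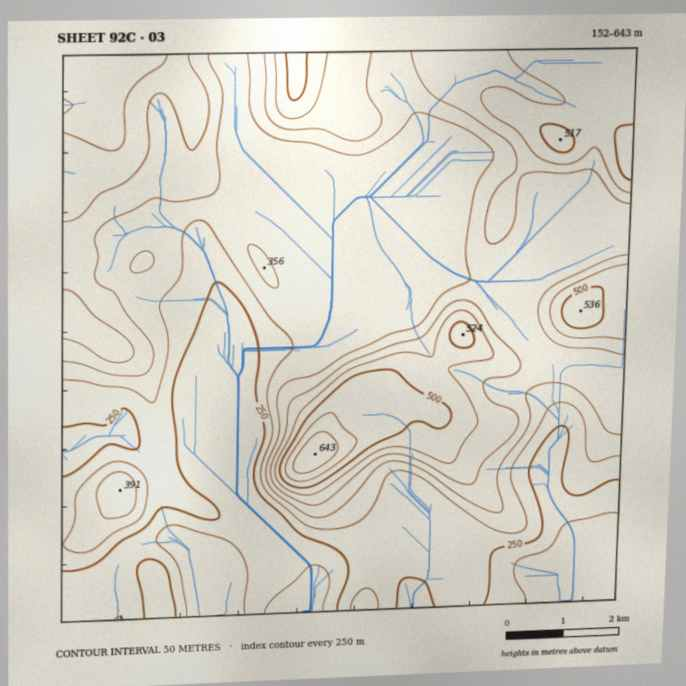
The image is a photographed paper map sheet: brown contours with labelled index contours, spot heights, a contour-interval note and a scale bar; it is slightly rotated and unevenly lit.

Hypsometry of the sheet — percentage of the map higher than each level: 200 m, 95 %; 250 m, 82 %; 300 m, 68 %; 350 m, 45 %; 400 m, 27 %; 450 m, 15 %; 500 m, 5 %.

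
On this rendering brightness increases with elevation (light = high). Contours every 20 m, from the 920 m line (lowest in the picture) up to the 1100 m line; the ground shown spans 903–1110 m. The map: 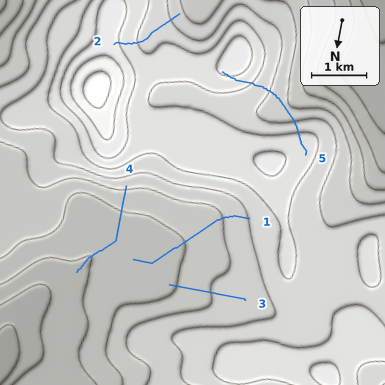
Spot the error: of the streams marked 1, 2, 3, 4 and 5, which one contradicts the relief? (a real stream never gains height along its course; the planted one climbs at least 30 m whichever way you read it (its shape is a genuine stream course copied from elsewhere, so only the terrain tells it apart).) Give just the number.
5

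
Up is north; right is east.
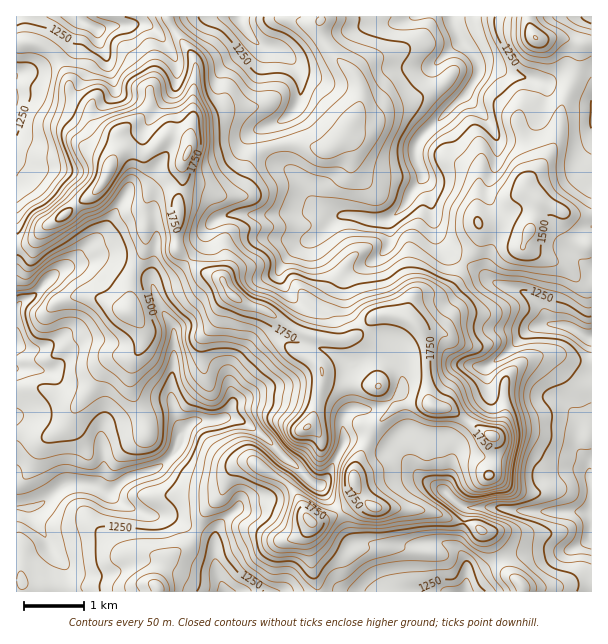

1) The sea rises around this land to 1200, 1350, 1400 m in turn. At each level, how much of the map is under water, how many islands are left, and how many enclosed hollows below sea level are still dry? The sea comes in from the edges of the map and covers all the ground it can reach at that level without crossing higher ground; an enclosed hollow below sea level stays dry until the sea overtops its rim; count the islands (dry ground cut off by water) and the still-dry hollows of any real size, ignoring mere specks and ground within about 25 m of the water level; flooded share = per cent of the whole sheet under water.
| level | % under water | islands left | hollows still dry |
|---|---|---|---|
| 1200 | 11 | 0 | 0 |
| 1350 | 42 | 0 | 0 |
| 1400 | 52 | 0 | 0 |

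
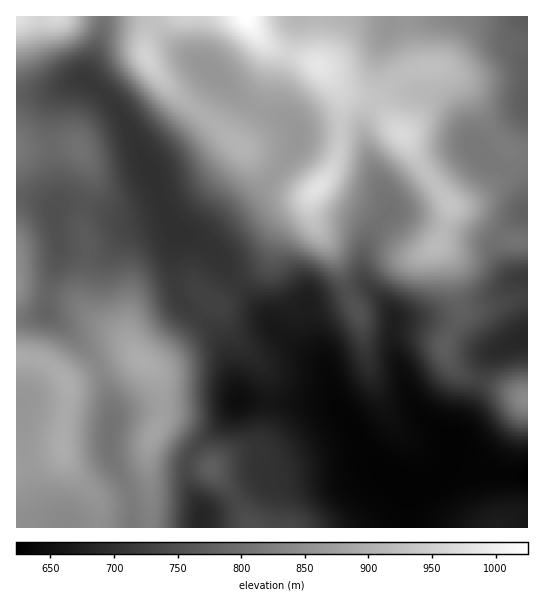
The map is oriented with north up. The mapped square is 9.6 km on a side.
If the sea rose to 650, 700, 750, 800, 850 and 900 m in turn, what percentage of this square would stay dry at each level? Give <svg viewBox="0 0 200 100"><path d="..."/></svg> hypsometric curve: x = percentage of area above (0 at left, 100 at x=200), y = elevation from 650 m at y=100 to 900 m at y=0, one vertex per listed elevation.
<svg viewBox="0 0 200 100"><path d="M180 100l-21-20-35-20-30-20-32-20-37-20"/></svg>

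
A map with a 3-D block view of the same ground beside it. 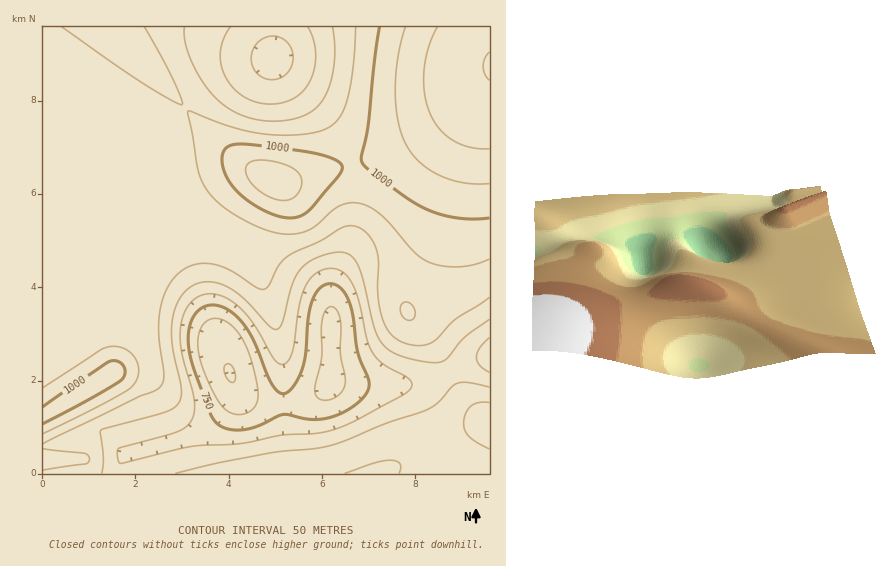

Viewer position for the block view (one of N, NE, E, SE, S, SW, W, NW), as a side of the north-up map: N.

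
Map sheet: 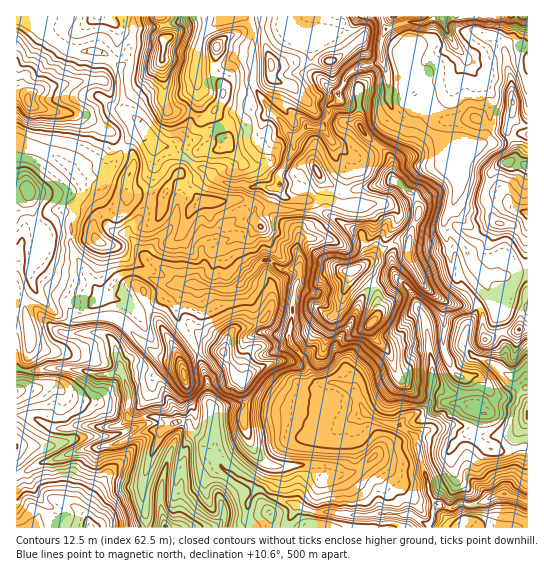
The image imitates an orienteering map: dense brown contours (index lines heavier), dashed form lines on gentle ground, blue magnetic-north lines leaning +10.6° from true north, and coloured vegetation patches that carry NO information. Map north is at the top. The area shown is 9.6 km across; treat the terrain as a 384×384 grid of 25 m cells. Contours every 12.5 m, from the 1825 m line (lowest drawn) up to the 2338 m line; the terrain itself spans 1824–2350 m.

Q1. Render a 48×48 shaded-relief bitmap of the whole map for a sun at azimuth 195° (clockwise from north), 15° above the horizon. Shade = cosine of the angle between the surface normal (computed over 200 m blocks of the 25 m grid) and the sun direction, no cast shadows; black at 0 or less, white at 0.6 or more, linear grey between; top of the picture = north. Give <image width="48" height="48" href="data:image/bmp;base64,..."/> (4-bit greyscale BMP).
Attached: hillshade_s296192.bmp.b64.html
<image width="48" height="48" href="data:image/bmp;base64,Qk32BAAAAAAAAHYAAAAoAAAAMAAAADAAAAABAAQAAAAAAIAEAAATCwAAEwsAABAAAAAAAAAAAAAAABEREQAiIiIAMzMzAERERABVVVUAZmZmAHd3dwCIiIgAmZmZAKqqqgC7u7sAzMzMAN3d3QDu7u4A////AFZmZ2QzI2YjMiVmd3ZDMjRDMzaVIiI0U1VWZlMyI2YzMkVWdlVWZnd3d3h1UyIjIVRWVTMhJXZEM1RGZWeJqqqZmZhYmIVCNUNUQzNDRmZVRENGeJmZmZiId3Vau5mYm1QzMzNGZmVlVURoqqmYd3d3d2V5qIqrunZDIzJFZmVlVVaKuod2VVVod2WKl4mruoh2VDIiVmVlVWirpjMzMzRWZlWZh4mqqWd3dmZTNWVVVnirdDNEREVUVVaHd4h3d0RFVmZlRWU0V3ipVFZmZmZkREiGZ4dmVURWZmd3VmdVd3ioRGZ3ZmZVVnmJiImHZGeIiImXWJqphniGVWZmZmZnmqqrqZiHZYiHd3d2eru+x53aZnZmZmZ5ze6ph3ZmZ3d3ZlREeJjf6u/9mHdmZmaK3/x2eHdlV0REMyMziHrvie7KqpiIh3eKzaZXmYdDVkVERFZlmIzIGNp1i926ynisyVRZpkMml4mIiIh3mbqSGspTR4dqypre10NagyWKqIiHdmZYq5dgOYdDQwBrmt//tUNpY2vKmodURVV6uWhAV1RVQyOrru//dERoZouJq4ZGeIm8lXcjZUNFVmeb7/zsljN4d4ZGeHV5mZmoVnQ1ZUM0aIed7Mpol0SbqqZFRWeYZmZlZ2NVVVQ0VWeKd5tlVmfvupVWZnh2ZmZmd2VVVVREVVdlV4qFMl/7M0RnZ3dndmd2dlVWZndlZkZmqYmWIJ/AAkVmZod3ZniHdVZ4iJiHVSV3moiXRu0QJVZmdnd3ZomZhniZmIiIdFeIZRFWe+UBRWd3d3d3Z6qpd3mpmIiJmJeYIAA0apITVWd3iXdmaKl2aJiId3eImneWIUdTV2QzVoiImXdmZ3ZFeZh3eIeImHeHeahCREVDV3ialndlZ2VoiHh3iId3dniqqnMSNDZlVmiHZIdmZ2V3h3d3eIh3VXiYhkM0NXdmVXhkRoh3d2Vnd2Z3Z2ZlREV3dmd4iaUkVmdmeHZWZmZmdmZ3ZEREREZ3h3d5vHAARmZ3iVRFVnZmZlVnVFZ3h3d4hVVWhwAAVnaJmTNFZ3d2ZlZVVoiIh4Z4VFZVQQAUZnZpmEVWd3d3VVZVeJh2ZnVVRGZ3UBRmZmU0VWZ3eIiIVFZnd3hlVlVERGeXEANWd3ZDM4mZmZmHVWiHd2ZmZkVjJpmRACRXd3h4VLy7uphkVoqpiHZWZUd2d4hAFFZnd4h4dsy6mGZEZ5qYdnZVZXiblTQjRXd3Z3Zmdbl2VURmeJllRWdmZ5mpZCVFVnd2ZlVmdHVVZmeHeZhkRWdmaqqFRmdmV3dmZlVnU1RVZnd2eal1VnZmepdUWZQ1V3ZmZmZmQ0Q0REVFeKqGZ3VVeHZWm6URR3ZmZmZ3RENDMzRGd4l2Z4ZWd1VnmJp0aHZmZWd3VUM0RWZnd3dmZ4dmhkRWZGq3Z2dmRYd2VjNFZ3d3d3Znd0VndUVmZVZ1RVVVOIh1VTRmd3iHd4ZEVjNWdmZ3dmQSRTIhRUMRAEVnZniHd4YiVlM1dmZ3d2IAdhAAMQAAAA=="/>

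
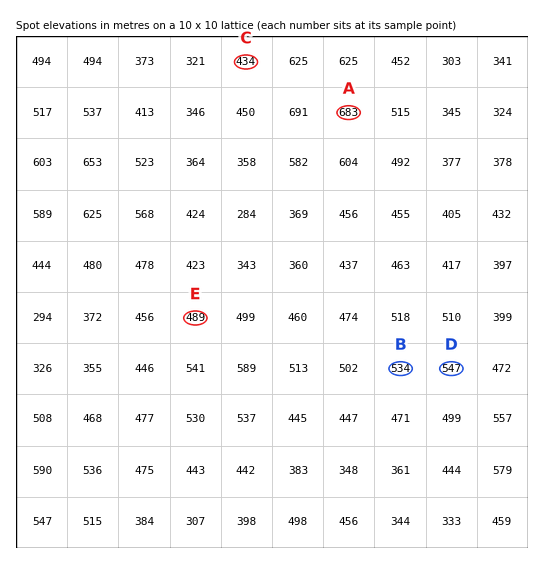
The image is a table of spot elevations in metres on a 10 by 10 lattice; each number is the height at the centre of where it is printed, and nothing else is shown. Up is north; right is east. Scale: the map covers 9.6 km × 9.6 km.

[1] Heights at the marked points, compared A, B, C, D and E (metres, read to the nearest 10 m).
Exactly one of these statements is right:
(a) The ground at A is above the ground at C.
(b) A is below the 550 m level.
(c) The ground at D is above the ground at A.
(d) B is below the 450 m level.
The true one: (a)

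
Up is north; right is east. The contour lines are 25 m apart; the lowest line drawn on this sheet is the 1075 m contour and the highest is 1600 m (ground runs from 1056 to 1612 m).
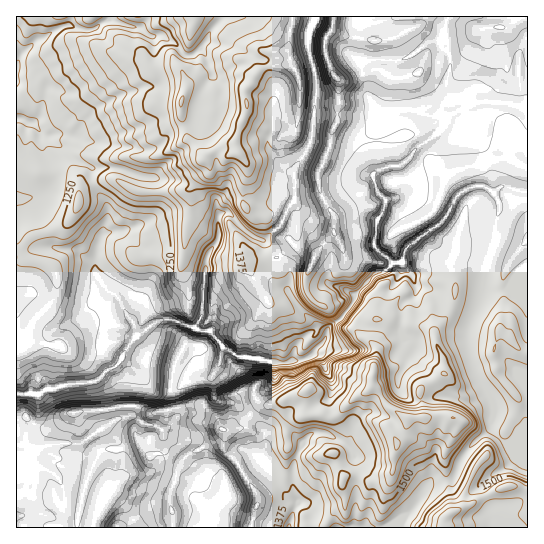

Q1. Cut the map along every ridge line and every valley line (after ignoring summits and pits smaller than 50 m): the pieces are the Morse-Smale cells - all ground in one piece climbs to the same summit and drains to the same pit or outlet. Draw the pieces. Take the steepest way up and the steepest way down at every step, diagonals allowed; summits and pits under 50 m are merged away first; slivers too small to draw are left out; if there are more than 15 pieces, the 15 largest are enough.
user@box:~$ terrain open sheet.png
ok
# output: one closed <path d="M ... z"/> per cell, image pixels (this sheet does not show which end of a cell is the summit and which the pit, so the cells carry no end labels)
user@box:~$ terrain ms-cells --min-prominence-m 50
<path d="M114 179l-12 1-21 9-2 16-8 14-6 6-35 12-9 12-5 1 1 278 233 0 7-23 0-10-20-33-12-11-1-21 18-2 9-15 8-8 19-2 21-8 8-6-2 5 2 21-13 5-6 6 0 21 18 9 27-3 12 24 8-2 16 6 12 0 10-5-7 21-1 14-3 6 1 11 12-1 14-12 22-31 18-3 8-4 4-12 9-16 23-20 2-12 0-14-18-32-8-29 1-13 9-20 4-16 2-4 19 2 8-3 18 1-1-97-12-1-9-4-5 0-8 5-12-7-18 6-8 8-10 19-40 32-3 13-8 0-7 6-15 6-17 20-3 10-9 12-15 12-3 10-10 12-6 6-15 3-1-7 3-7 11-11 7-3 2-6-16-16-12-19 0-26-17-20-22-12-12-10-6-8-5-3-7 3 0 23-10 13-4 11-2 49-7 16-7 0-15-7-13 0-25 15-3-13-8-9-6-15-12-7-10-14-2-7 0-9 5-23 5-5 28-5 14-7 5-4 1-24-18-2z"/><path d="M447 16l-132 1-7 18 0 14 8 28 0 22-4 38-4 12-15 24 2 28-6 5-8 19-17 16 7 4 17 20 0 26 12 19 16 16 0 4-9 5-11 11-3 7 1 7 15-3 16-18 3-10 15-12 9-12 3-10 17-20 15-6 7-6 8 0 3-13 40-32 10-19 8-8 18-6 12 7 8-5 20 5 7-1-1-80-16-7-26-3-10 2-26 12-4 4-4-4 2-10 5-7-1-17 4-15-4-16 1-8-4-12z"/><path d="M314 16l-91 0-11 13-9 17-8 7-6 3-4-1-11-12-13-8-11 1-9-8-11-1-17-7-9 2 3 7 10 10 25 14 11 16 25-2 3 3 6 16-6 15 0 16 6 12 0 9 17 19 5 9 0 5-8 5-12 13-35 3-1 22-6 7-22 10-20 2-5 5-5 23 1 13 11 16 12 8 6 15 8 9 4 14 24-16 13 0 15 7 7 0 7-16 2-49 4-11 10-13-2-16 4-9 5-1 5 3 12 14 15 10 7 1 16-15 8-19 6-5-2-28 16-27 4-17 3-52-8-28 0-14 7-14z"/><path d="M103 23l-9 6-7 2-17-6-8 2-25 13-17 15-4 10 0 53 17 5 10 12 6 1 21 20 21 12 27 0 20 8 13 1 2 2 1 13 35-3 12-13 8-5 0-5-5-9-17-19 0-9-6-12 0-16 6-15-6-16-3-3-25 2-11-16-25-14z"/><path d="M306 391l-28 12-19 2-8 8-9 15-18 2 1 21 12 11 20 33 0 10-6 22 128 1 5-31 7-21-10 5-12 0-16-6-8 2-12-24-27 3-18-9 0-21 6-6 13-5z"/><path d="M491 425l0 4-23 20-9 16-4 12-8 4-18 3-17 26-21 18 137-1 0-86-13-1-8 4-11-10z"/><path d="M527 16l-79 1-4 13 4 12-1 8 4 16-4 15 1 17-7 11 2 10 32-16 10-2 26 3 17 6z"/><path d="M510 288l-8 3-19-1-16 45 1 15 7 21 18 32-1 24 4 7 11 10 8-4 13-1 0-149z"/><path d="M22 119l-6 0 1 130 4 0 9-12 35-12 8-10 6-10 1-15 5-3 17-7 12-1 21 12 18 0 0-12-2-2-13-1-20-8-27 0-21-12-21-20-6-1-10-12z"/><path d="M222 16l-75 0-7 11 10 9 13 0 26 20 6-3 8-7 6-13z"/><path d="M99 16l-82 0-1 47 4-8 17-15 29-15 21 6 7-2 10-7z"/><path d="M146 16l-46 1 3 4 10-1 26 8 5-5z"/>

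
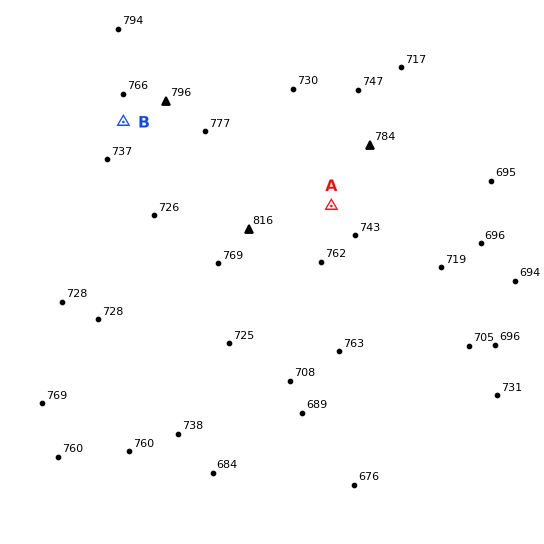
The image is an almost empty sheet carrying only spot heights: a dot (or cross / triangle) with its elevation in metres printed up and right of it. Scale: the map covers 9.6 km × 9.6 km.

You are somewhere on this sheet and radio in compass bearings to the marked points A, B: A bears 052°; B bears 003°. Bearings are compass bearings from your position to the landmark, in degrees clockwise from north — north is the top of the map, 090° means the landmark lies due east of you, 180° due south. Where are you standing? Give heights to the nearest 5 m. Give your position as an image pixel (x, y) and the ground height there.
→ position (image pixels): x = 110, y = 379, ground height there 725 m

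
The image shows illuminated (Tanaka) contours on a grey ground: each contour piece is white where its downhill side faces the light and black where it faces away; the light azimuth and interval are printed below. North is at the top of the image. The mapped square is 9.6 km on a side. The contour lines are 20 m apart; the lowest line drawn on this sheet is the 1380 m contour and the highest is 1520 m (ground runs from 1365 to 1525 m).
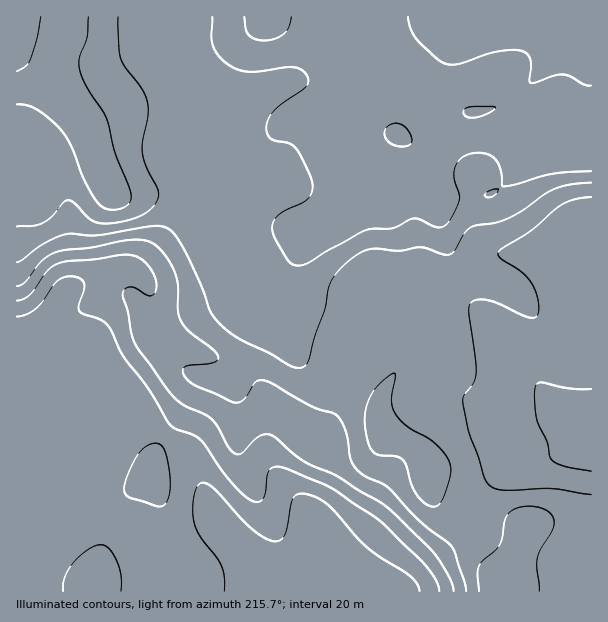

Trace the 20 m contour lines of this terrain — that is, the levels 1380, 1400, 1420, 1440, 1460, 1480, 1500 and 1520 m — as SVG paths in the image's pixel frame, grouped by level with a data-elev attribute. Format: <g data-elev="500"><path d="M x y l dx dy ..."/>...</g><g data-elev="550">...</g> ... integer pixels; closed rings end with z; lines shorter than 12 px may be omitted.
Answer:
<g data-elev="1380"><path d="M224 591l0-15-3-10-5-9-16-21-6-15-1-12 1-12 3-10 4-4 6 1 8 5 27 30 12 11 10 8 9 3 8-1 4-6 6-31 3-6 5-3 4 0 15 4 14 11 35 39 44 29 6 7 3 7"/></g><g data-elev="1400"><path d="M121 591l0-15-4-15-7-12-5-3-4-1-6 1-8 4-15 14-7 14-2 13"/><path d="M155 506l7 0 4-3 3-9 1-11-1-16-4-15-4-7-6-2-9 4-9 9-10 20-3 13 1 5 4 3z"/><path d="M17 317l10-3 9-6 7-8 11-16 6-5 11-3 10 3 3 3 0 5-5 18 1 7 4 2 15 5 8 5 4 7 12 25 24 31 22 36 5 5 20 7 7 6 24 34 18 20 11 7 7-1 4-7 3-21 3-5 5-1 12 2 39 17 47 30 11 9 41 41 10 15 3 10"/></g><g data-elev="1420"><path d="M591 471l-27-5-7-3-6-4-4-18-10-22-3-24 2-9 4-4 29 6 22 1"/><path d="M17 301l6-2 6-3 19-26 12-7 63-8 9 0 9 4 8 7 6 10 2 9-2 8-3 3-3 0-14-8-6-1-6 4 0 6 4 12 4 24 4 11 38 52 10 9 21 9 8 5 6 9 10 19 6 6 5 1 3-1 18-17 6-2 4 1 6 3 27 23 33 15 47 28 13 11 39 39 15 24 4 13"/></g><g data-elev="1440"><path d="M591 495l-40-6-48 1-12-4-7-9-6-21-8-21-7-34 1-6 10-12 2-9-1-15-6-47 2-9 6-3 12 0 42 18 5-1 2-5-1-15-6-15-10-11-21-13-2-3 0-3 5-4 28-18 31-26 13-5 16-2"/><path d="M17 286l9-5 18-22 13-7 35-5 39-7 13 0 11 5 12 12 9 18 2 12 0 24 4 11 9 11 22 17 5 7-1 3-5 3-21 2-6 2-2 5 3 7 10 7 40 17 4-1 5-4 10-16 5-2 4 0 9 4 39 23 24 8 5 5 4 10 5 28 4 9 10 9 23 11 33 35 30 23 5 9 11 37"/></g><g data-elev="1460"><path d="M539 591l-2-24 0-9 4-9 12-19 1-9-2-6-6-5-8-3-10-1-13 3-9 7-6 29-5 6-13 10-4 6-1 8 2 16"/><path d="M429 506l8 0 6-7 7-23 0-12-5-9-10-11-27-17-12-13-4-12 3-25 0-3-2-1-16 14-9 15-3 18 3 21 3 8 4 5 6 1 15 1 8 5 10 30 7 9z"/><path d="M17 262l6-3 21-15 21-10 31 1 54-9 15 1 9 7 9 14 19 39 8 24 9 12 10 9 11 7 29 14 21 13 10 2 5-2 4-6 6-24 10-27 3-19 3-9 11-14 15-12 15-6 27 2 21-4 23 7 7 0 5-4 10-17 6-6 24-4 14-5 15-8 21-16 12-6 15-4 19-1"/></g><g data-elev="1480"><path d="M17 226l16 0 11-4 9-6 10-13 5-3 6 3 18 17 13 4 18-3 17-5 9-6 8-9 1-10-12-24-4-15 1-12 5-24-1-14-5-13-16-21-5-9-2-12-1-30"/><path d="M486 197l3 0 5-1 4-7-10 3-3 2z"/><path d="M212 17l-1 19 2 11 6 10 11 9 10 4 11 2 43-5 9 4 5 7 0 5-3 4-32 24-5 8-2 7 1 8 3 4 5 3 15 3 6 4 11 20 5 15 0 9-4 7-27 14-5 5-3 6-1 7 3 8 12 20 6 5 7 1 8-2 19-12 41-21 24-2 22-10 6 2 15 7 9-1 7-8 8-18 0-6-5-15 1-11 5-9 8-5 15-1 11 5 6 10 3 18 13-2 36-10 39-3"/></g><g data-elev="1500"><path d="M396 146l12 0 3-3 1-3-2-6-4-6-5-4-5-1-8 3-4 8 4 7z"/><path d="M468 117l6 1 8-2 10-5 3-3-18-2-10 2-3 2-1 3z"/><path d="M17 104l10 1 10 5 13 9 12 12 10 16 15 38 8 14 6 7 6 3 7 1 8-2 6-4 3-4 0-8-16-39-8-33-4-9-17-25-6-17-1-12 8-21 1-19"/><path d="M244 17l2 12 3 6 6 4 9 2 11-2 9-5 5-7 2-10"/><path d="M408 17l3 12 6 10 18 18 9 6 12 1 38-12 15-2 10 0 7 3 4 6 1 7-2 14 1 3 6-1 19-7 8-1 7 2 14 8 7 2"/></g><g data-elev="1520"><path d="M17 71l9-5 4-6 7-22 4-21"/></g>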